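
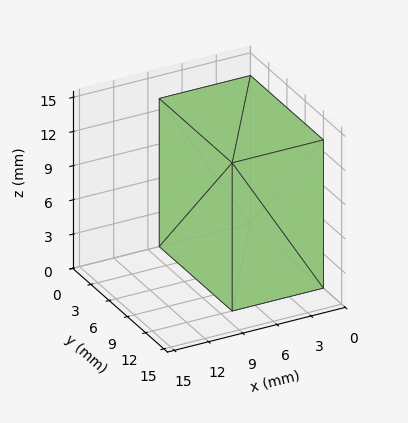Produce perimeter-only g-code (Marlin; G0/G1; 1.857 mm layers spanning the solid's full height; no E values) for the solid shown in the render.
Reading the render: the shape is a rectangular box, roughly 8 × 12 mm footprint and 13 mm tall (dimensions read to the nearest mm from the axis ticks). For the g-code, the solid's height is divided into equal slices at the stated Δz and each level perimeter traced with G1 moves after a G0 lift.

; perimeter-only toolpath
G21 ; units = mm
G90 ; absolute positioning
G28 ; home
; layer 1
G0 Z1.857
G0 X0.000 Y0.000
G1 X8.000 Y0.000
G1 X8.000 Y12.000
G1 X0.000 Y12.000
G1 X0.000 Y0.000
; layer 2
G0 Z3.714
G0 X0.000 Y0.000
G1 X8.000 Y0.000
G1 X8.000 Y12.000
G1 X0.000 Y12.000
G1 X0.000 Y0.000
; layer 3
G0 Z5.571
G0 X0.000 Y0.000
G1 X8.000 Y0.000
G1 X8.000 Y12.000
G1 X0.000 Y12.000
G1 X0.000 Y0.000
; layer 4
G0 Z7.429
G0 X0.000 Y0.000
G1 X8.000 Y0.000
G1 X8.000 Y12.000
G1 X0.000 Y12.000
G1 X0.000 Y0.000
; layer 5
G0 Z9.286
G0 X0.000 Y0.000
G1 X8.000 Y0.000
G1 X8.000 Y12.000
G1 X0.000 Y12.000
G1 X0.000 Y0.000
; layer 6
G0 Z11.143
G0 X0.000 Y0.000
G1 X8.000 Y0.000
G1 X8.000 Y12.000
G1 X0.000 Y12.000
G1 X0.000 Y0.000
; layer 7
G0 Z13.000
G0 X0.000 Y0.000
G1 X8.000 Y0.000
G1 X8.000 Y12.000
G1 X0.000 Y12.000
G1 X0.000 Y0.000
M2 ; end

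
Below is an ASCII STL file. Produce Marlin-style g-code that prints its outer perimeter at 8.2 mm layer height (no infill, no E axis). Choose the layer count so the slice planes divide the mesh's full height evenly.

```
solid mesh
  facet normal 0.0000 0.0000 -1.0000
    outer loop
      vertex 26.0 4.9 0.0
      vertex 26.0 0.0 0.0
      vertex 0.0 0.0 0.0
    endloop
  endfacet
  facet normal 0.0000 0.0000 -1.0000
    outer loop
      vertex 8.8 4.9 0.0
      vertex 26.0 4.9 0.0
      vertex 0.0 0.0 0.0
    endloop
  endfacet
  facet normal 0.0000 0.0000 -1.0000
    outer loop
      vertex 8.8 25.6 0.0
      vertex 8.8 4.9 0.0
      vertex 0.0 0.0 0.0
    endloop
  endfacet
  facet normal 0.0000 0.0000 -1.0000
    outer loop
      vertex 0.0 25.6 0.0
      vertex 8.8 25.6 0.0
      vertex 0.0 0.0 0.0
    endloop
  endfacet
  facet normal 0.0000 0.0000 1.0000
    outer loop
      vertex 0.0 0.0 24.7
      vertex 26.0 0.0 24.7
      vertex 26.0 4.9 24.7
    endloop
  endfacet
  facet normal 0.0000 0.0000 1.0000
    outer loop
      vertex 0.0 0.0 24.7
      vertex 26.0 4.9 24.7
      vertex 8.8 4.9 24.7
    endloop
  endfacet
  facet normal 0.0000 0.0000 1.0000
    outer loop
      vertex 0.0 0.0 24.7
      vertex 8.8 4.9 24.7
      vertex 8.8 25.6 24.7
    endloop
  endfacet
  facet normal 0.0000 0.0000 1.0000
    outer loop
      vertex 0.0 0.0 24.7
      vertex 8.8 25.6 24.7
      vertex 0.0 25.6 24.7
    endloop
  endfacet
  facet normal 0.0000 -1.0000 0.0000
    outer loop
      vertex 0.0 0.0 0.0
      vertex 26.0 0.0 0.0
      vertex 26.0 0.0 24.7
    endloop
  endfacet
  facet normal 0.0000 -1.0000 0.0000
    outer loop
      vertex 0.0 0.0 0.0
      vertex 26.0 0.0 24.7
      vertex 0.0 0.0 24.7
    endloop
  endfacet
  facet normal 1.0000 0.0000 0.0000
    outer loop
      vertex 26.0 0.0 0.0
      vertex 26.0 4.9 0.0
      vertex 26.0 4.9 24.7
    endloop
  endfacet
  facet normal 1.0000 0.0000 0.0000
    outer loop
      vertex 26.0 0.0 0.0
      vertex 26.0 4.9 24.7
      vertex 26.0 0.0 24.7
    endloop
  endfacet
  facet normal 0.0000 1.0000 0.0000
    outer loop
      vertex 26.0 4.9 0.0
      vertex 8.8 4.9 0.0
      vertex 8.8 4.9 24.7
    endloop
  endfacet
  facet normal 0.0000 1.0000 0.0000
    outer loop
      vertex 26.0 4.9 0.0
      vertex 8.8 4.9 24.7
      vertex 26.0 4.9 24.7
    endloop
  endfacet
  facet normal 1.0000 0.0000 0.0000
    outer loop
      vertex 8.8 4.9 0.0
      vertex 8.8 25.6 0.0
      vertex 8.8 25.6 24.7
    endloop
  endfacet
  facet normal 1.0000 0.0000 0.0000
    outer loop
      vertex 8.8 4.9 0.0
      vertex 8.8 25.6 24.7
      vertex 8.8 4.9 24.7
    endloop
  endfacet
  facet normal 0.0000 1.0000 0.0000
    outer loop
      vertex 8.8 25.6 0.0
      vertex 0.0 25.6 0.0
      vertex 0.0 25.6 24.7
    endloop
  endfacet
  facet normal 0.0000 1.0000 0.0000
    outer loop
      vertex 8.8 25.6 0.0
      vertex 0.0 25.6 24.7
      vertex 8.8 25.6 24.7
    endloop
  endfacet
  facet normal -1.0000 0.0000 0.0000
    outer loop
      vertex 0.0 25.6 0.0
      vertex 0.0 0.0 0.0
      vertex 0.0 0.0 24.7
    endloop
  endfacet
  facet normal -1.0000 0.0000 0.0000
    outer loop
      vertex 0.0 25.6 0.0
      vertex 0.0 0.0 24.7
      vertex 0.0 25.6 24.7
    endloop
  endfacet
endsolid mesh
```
; perimeter-only toolpath
G21 ; units = mm
G90 ; absolute positioning
G28 ; home
; layer 1
G0 Z8.2
G0 X0.0 Y0.0
G1 X26.0 Y0.0
G1 X26.0 Y4.9
G1 X8.8 Y4.9
G1 X8.8 Y25.6
G1 X0.0 Y25.6
G1 X0.0 Y0.0
; layer 2
G0 Z16.5
G0 X0.0 Y0.0
G1 X26.0 Y0.0
G1 X26.0 Y4.9
G1 X8.8 Y4.9
G1 X8.8 Y25.6
G1 X0.0 Y25.6
G1 X0.0 Y0.0
; layer 3
G0 Z24.7
G0 X0.0 Y0.0
G1 X26.0 Y0.0
G1 X26.0 Y4.9
G1 X8.8 Y4.9
G1 X8.8 Y25.6
G1 X0.0 Y25.6
G1 X0.0 Y0.0
M2 ; end

The solid is an L-shaped prism: outer 26 × 25.6 mm, arm thicknesses ≈ 4.9 mm (horizontal) and 8.8 mm (vertical), extruded 24.7 mm in z. Slicing at Δz = 8.2 mm — 3 equal slices spanning the solid's height, so layer i sits at z = i·h/3 — gives 3 non-empty perimeters. Each is a 6-segment closed polygon; G0 lifts to the layer z and rapids to the start vertex, then G1 traces the edges.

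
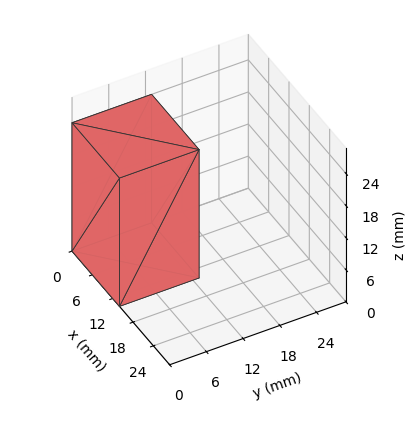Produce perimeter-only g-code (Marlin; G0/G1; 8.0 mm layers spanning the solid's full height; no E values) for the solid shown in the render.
Reading the render: the shape is a rectangular box, roughly 14 × 13 mm footprint and 24 mm tall (dimensions read to the nearest mm from the axis ticks). For the g-code, the solid's height is divided into equal slices at the stated Δz and each level perimeter traced with G1 moves after a G0 lift.

; perimeter-only toolpath
G21 ; units = mm
G90 ; absolute positioning
G28 ; home
; layer 1
G0 Z8.0
G0 X0.0 Y0.0
G1 X14.0 Y0.0
G1 X14.0 Y13.0
G1 X0.0 Y13.0
G1 X0.0 Y0.0
; layer 2
G0 Z16.0
G0 X0.0 Y0.0
G1 X14.0 Y0.0
G1 X14.0 Y13.0
G1 X0.0 Y13.0
G1 X0.0 Y0.0
; layer 3
G0 Z24.0
G0 X0.0 Y0.0
G1 X14.0 Y0.0
G1 X14.0 Y13.0
G1 X0.0 Y13.0
G1 X0.0 Y0.0
M2 ; end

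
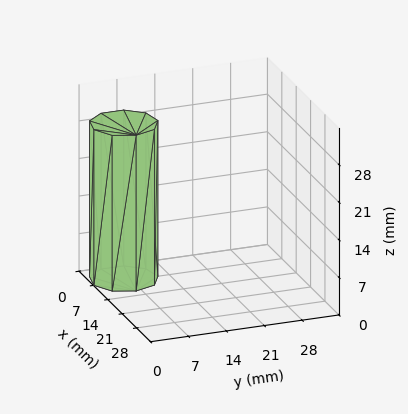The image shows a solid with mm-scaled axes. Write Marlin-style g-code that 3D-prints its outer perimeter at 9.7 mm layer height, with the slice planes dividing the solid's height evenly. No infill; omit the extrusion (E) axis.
Reading the render: the shape is a regular 9-sided prism (a cylinder approximated with 9 flat sides), circumscribed radius ≈ 6 mm, height ≈ 29 mm (dimensions read to the nearest mm from the axis ticks). For the g-code, the solid's height is divided into equal slices at the stated Δz and each level perimeter traced with G1 moves after a G0 lift.

; perimeter-only toolpath
G21 ; units = mm
G90 ; absolute positioning
G28 ; home
; layer 1
G0 Z9.7
G0 X12.0 Y6.0
G1 X10.6 Y9.9
G1 X7.0 Y11.9
G1 X3.0 Y11.2
G1 X0.4 Y8.1
G1 X0.4 Y3.9
G1 X3.0 Y0.8
G1 X7.0 Y0.1
G1 X10.6 Y2.1
G1 X12.0 Y6.0
; layer 2
G0 Z19.3
G0 X12.0 Y6.0
G1 X10.6 Y9.9
G1 X7.0 Y11.9
G1 X3.0 Y11.2
G1 X0.4 Y8.1
G1 X0.4 Y3.9
G1 X3.0 Y0.8
G1 X7.0 Y0.1
G1 X10.6 Y2.1
G1 X12.0 Y6.0
; layer 3
G0 Z29.0
G0 X12.0 Y6.0
G1 X10.6 Y9.9
G1 X7.0 Y11.9
G1 X3.0 Y11.2
G1 X0.4 Y8.1
G1 X0.4 Y3.9
G1 X3.0 Y0.8
G1 X7.0 Y0.1
G1 X10.6 Y2.1
G1 X12.0 Y6.0
M2 ; end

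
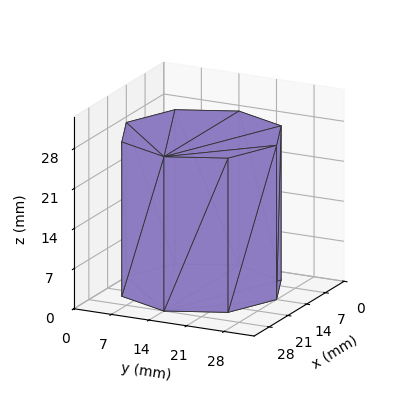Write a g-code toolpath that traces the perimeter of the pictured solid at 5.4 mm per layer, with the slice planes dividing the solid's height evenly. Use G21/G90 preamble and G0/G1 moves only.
Reading the render: the shape is a regular 8-sided prism (a cylinder approximated with 8 flat sides), circumscribed radius ≈ 14 mm, height ≈ 27 mm (dimensions read to the nearest mm from the axis ticks). For the g-code, the solid's height is divided into equal slices at the stated Δz and each level perimeter traced with G1 moves after a G0 lift.

; perimeter-only toolpath
G21 ; units = mm
G90 ; absolute positioning
G28 ; home
; layer 1
G0 Z5.4
G0 X28.0 Y14.0
G1 X23.9 Y23.9
G1 X14.0 Y28.0
G1 X4.1 Y23.9
G1 X0.0 Y14.0
G1 X4.1 Y4.1
G1 X14.0 Y0.0
G1 X23.9 Y4.1
G1 X28.0 Y14.0
; layer 2
G0 Z10.8
G0 X28.0 Y14.0
G1 X23.9 Y23.9
G1 X14.0 Y28.0
G1 X4.1 Y23.9
G1 X0.0 Y14.0
G1 X4.1 Y4.1
G1 X14.0 Y0.0
G1 X23.9 Y4.1
G1 X28.0 Y14.0
; layer 3
G0 Z16.2
G0 X28.0 Y14.0
G1 X23.9 Y23.9
G1 X14.0 Y28.0
G1 X4.1 Y23.9
G1 X0.0 Y14.0
G1 X4.1 Y4.1
G1 X14.0 Y0.0
G1 X23.9 Y4.1
G1 X28.0 Y14.0
; layer 4
G0 Z21.6
G0 X28.0 Y14.0
G1 X23.9 Y23.9
G1 X14.0 Y28.0
G1 X4.1 Y23.9
G1 X0.0 Y14.0
G1 X4.1 Y4.1
G1 X14.0 Y0.0
G1 X23.9 Y4.1
G1 X28.0 Y14.0
; layer 5
G0 Z27.0
G0 X28.0 Y14.0
G1 X23.9 Y23.9
G1 X14.0 Y28.0
G1 X4.1 Y23.9
G1 X0.0 Y14.0
G1 X4.1 Y4.1
G1 X14.0 Y0.0
G1 X23.9 Y4.1
G1 X28.0 Y14.0
M2 ; end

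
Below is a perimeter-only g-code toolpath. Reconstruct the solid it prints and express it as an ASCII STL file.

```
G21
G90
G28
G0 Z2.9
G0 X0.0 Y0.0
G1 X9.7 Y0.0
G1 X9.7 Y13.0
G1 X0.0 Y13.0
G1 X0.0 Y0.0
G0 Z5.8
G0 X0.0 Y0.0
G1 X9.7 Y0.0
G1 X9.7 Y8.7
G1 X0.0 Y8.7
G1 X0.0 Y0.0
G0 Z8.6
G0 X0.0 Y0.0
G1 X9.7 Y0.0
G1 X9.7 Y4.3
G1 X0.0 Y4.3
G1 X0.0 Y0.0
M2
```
solid part
  facet normal 0.0000 0.0000 -1.0000
    outer loop
      vertex 9.7 17.3 0.0
      vertex 9.7 0.0 0.0
      vertex 0.0 0.0 0.0
    endloop
  endfacet
  facet normal 0.0000 0.0000 -1.0000
    outer loop
      vertex 0.0 17.3 0.0
      vertex 9.7 17.3 0.0
      vertex 0.0 0.0 0.0
    endloop
  endfacet
  facet normal 0.0000 -1.0000 0.0000
    outer loop
      vertex 0.0 0.0 0.0
      vertex 9.7 0.0 0.0
      vertex 9.7 0.0 11.5
    endloop
  endfacet
  facet normal 0.0000 -1.0000 0.0000
    outer loop
      vertex 0.0 0.0 0.0
      vertex 9.7 0.0 11.5
      vertex 0.0 0.0 11.5
    endloop
  endfacet
  facet normal 0.0000 0.5536 0.8328
    outer loop
      vertex 0.0 0.0 11.5
      vertex 9.7 0.0 11.5
      vertex 9.7 17.3 0.0
    endloop
  endfacet
  facet normal 0.0000 0.5536 0.8328
    outer loop
      vertex 0.0 0.0 11.5
      vertex 9.7 17.3 0.0
      vertex 0.0 17.3 0.0
    endloop
  endfacet
  facet normal -1.0000 0.0000 0.0000
    outer loop
      vertex 0.0 0.0 11.5
      vertex 0.0 17.3 0.0
      vertex 0.0 0.0 0.0
    endloop
  endfacet
  facet normal 1.0000 0.0000 0.0000
    outer loop
      vertex 9.7 0.0 0.0
      vertex 9.7 17.3 0.0
      vertex 9.7 0.0 11.5
    endloop
  endfacet
endsolid part

The G0 Z moves step by Δz≈2.9 mm. The G1 loops shrink linearly with z, so the solid tapers from its base footprint up to z≈11.5. Closing with a flat bottom cap and the tapered top and triangulating gives 8 facets — a wedge (ramp): 9.7 × 17.3 mm base, rising to 11.5 mm along the y=0 edge and sloping linearly to z=0 at y=17.3.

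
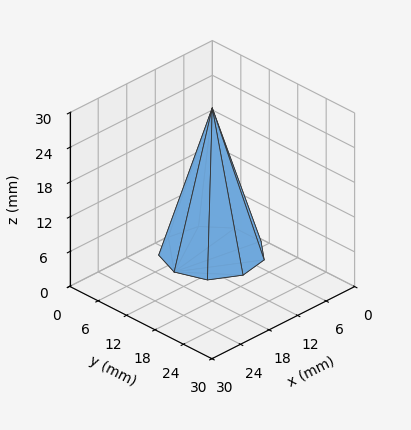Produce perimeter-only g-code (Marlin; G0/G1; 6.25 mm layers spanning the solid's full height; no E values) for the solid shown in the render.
Reading the render: the shape is a regular 9-sided pyramid, base circumscribed radius ≈ 8 mm, apex at z ≈ 25 mm (dimensions read to the nearest mm from the axis ticks). For the g-code, the solid's height is divided into equal slices at the stated Δz and each level perimeter traced with G1 moves after a G0 lift.

; perimeter-only toolpath
G21 ; units = mm
G90 ; absolute positioning
G28 ; home
; layer 1
G0 Z6.25
G0 X14.00 Y8.00
G1 X12.60 Y11.86
G1 X9.04 Y13.91
G1 X5.00 Y13.20
G1 X2.36 Y10.05
G1 X2.36 Y5.95
G1 X5.00 Y2.80
G1 X9.04 Y2.09
G1 X12.60 Y4.14
G1 X14.00 Y8.00
; layer 2
G0 Z12.50
G0 X12.00 Y8.00
G1 X11.07 Y10.57
G1 X8.70 Y11.94
G1 X6.00 Y11.46
G1 X4.24 Y9.37
G1 X4.24 Y6.63
G1 X6.00 Y4.54
G1 X8.70 Y4.06
G1 X11.07 Y5.43
G1 X12.00 Y8.00
; layer 3
G0 Z18.75
G0 X10.00 Y8.00
G1 X9.53 Y9.29
G1 X8.35 Y9.97
G1 X7.00 Y9.73
G1 X6.12 Y8.69
G1 X6.12 Y7.31
G1 X7.00 Y6.27
G1 X8.35 Y6.03
G1 X9.53 Y6.71
G1 X10.00 Y8.00
M2 ; end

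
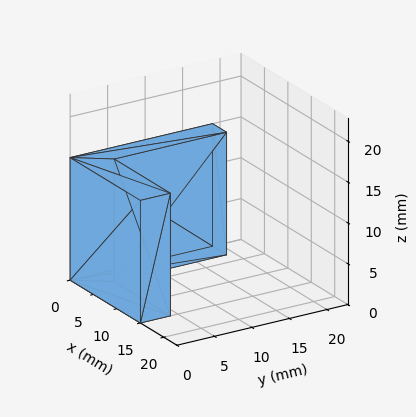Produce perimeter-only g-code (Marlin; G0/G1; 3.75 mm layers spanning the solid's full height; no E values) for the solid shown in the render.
Reading the render: the shape is an L-shaped prism: outer 15 × 19 mm, arm thicknesses ≈ 4 mm (horizontal) and 3 mm (vertical), extruded 15 mm in z (dimensions read to the nearest mm from the axis ticks). For the g-code, the solid's height is divided into equal slices at the stated Δz and each level perimeter traced with G1 moves after a G0 lift.

; perimeter-only toolpath
G21 ; units = mm
G90 ; absolute positioning
G28 ; home
; layer 1
G0 Z3.75
G0 X0.00 Y0.00
G1 X15.00 Y0.00
G1 X15.00 Y4.00
G1 X3.00 Y4.00
G1 X3.00 Y19.00
G1 X0.00 Y19.00
G1 X0.00 Y0.00
; layer 2
G0 Z7.50
G0 X0.00 Y0.00
G1 X15.00 Y0.00
G1 X15.00 Y4.00
G1 X3.00 Y4.00
G1 X3.00 Y19.00
G1 X0.00 Y19.00
G1 X0.00 Y0.00
; layer 3
G0 Z11.25
G0 X0.00 Y0.00
G1 X15.00 Y0.00
G1 X15.00 Y4.00
G1 X3.00 Y4.00
G1 X3.00 Y19.00
G1 X0.00 Y19.00
G1 X0.00 Y0.00
; layer 4
G0 Z15.00
G0 X0.00 Y0.00
G1 X15.00 Y0.00
G1 X15.00 Y4.00
G1 X3.00 Y4.00
G1 X3.00 Y19.00
G1 X0.00 Y19.00
G1 X0.00 Y0.00
M2 ; end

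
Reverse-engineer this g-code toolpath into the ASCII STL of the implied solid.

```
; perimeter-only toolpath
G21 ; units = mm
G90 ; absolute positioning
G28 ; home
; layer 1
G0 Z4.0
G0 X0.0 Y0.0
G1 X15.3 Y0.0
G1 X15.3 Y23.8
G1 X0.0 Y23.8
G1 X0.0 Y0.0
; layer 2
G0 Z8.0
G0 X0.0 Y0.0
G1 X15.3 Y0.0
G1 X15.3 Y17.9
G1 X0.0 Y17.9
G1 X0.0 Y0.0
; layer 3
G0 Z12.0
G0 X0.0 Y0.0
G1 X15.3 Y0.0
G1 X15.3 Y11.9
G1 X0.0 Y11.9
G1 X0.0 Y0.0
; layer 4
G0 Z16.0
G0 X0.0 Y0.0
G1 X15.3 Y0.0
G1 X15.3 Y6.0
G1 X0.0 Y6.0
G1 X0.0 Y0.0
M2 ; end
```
solid part
  facet normal 0.0000 0.0000 -1.0000
    outer loop
      vertex 15.3 29.8 0.0
      vertex 15.3 0.0 0.0
      vertex 0.0 0.0 0.0
    endloop
  endfacet
  facet normal 0.0000 0.0000 -1.0000
    outer loop
      vertex 0.0 29.8 0.0
      vertex 15.3 29.8 0.0
      vertex 0.0 0.0 0.0
    endloop
  endfacet
  facet normal 0.0000 -1.0000 0.0000
    outer loop
      vertex 0.0 0.0 0.0
      vertex 15.3 0.0 0.0
      vertex 15.3 0.0 20.0
    endloop
  endfacet
  facet normal 0.0000 -1.0000 0.0000
    outer loop
      vertex 0.0 0.0 0.0
      vertex 15.3 0.0 20.0
      vertex 0.0 0.0 20.0
    endloop
  endfacet
  facet normal 0.0000 0.5573 0.8303
    outer loop
      vertex 0.0 0.0 20.0
      vertex 15.3 0.0 20.0
      vertex 15.3 29.8 0.0
    endloop
  endfacet
  facet normal 0.0000 0.5573 0.8303
    outer loop
      vertex 0.0 0.0 20.0
      vertex 15.3 29.8 0.0
      vertex 0.0 29.8 0.0
    endloop
  endfacet
  facet normal -1.0000 0.0000 0.0000
    outer loop
      vertex 0.0 0.0 20.0
      vertex 0.0 29.8 0.0
      vertex 0.0 0.0 0.0
    endloop
  endfacet
  facet normal 1.0000 0.0000 0.0000
    outer loop
      vertex 15.3 0.0 0.0
      vertex 15.3 29.8 0.0
      vertex 15.3 0.0 20.0
    endloop
  endfacet
endsolid part

The G0 Z moves step by Δz≈4.0 mm. The G1 loops shrink linearly with z, so the solid tapers from its base footprint up to z≈20. Closing with a flat bottom cap and the tapered top and triangulating gives 8 facets — a wedge (ramp): 15.3 × 29.8 mm base, rising to 20 mm along the y=0 edge and sloping linearly to z=0 at y=29.8.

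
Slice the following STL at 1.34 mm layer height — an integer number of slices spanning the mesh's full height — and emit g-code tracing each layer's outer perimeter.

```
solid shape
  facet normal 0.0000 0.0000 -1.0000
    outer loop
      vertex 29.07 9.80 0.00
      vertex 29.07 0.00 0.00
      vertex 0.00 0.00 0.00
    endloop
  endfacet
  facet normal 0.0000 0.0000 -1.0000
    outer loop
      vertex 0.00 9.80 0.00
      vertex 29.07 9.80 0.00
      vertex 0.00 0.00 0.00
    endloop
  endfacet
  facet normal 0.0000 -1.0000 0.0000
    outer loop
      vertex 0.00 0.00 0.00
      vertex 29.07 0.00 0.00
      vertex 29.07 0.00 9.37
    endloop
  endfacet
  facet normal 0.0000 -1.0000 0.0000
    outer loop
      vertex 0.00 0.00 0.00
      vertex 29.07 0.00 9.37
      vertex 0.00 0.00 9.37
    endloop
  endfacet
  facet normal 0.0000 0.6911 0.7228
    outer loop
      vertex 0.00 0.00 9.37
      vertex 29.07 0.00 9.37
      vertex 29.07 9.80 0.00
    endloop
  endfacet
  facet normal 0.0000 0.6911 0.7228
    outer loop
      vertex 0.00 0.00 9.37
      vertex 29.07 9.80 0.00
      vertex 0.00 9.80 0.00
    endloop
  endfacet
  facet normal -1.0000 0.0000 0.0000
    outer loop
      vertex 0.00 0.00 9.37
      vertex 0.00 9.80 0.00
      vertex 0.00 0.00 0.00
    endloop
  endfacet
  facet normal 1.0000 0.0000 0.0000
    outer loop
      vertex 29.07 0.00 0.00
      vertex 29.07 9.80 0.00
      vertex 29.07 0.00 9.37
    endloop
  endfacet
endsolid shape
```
; perimeter-only toolpath
G21 ; units = mm
G90 ; absolute positioning
G28 ; home
; layer 1
G0 Z1.34
G0 X0.00 Y0.00
G1 X29.07 Y0.00
G1 X29.07 Y8.40
G1 X0.00 Y8.40
G1 X0.00 Y0.00
; layer 2
G0 Z2.68
G0 X0.00 Y0.00
G1 X29.07 Y0.00
G1 X29.07 Y7.00
G1 X0.00 Y7.00
G1 X0.00 Y0.00
; layer 3
G0 Z4.02
G0 X0.00 Y0.00
G1 X29.07 Y0.00
G1 X29.07 Y5.60
G1 X0.00 Y5.60
G1 X0.00 Y0.00
; layer 4
G0 Z5.35
G0 X0.00 Y0.00
G1 X29.07 Y0.00
G1 X29.07 Y4.20
G1 X0.00 Y4.20
G1 X0.00 Y0.00
; layer 5
G0 Z6.69
G0 X0.00 Y0.00
G1 X29.07 Y0.00
G1 X29.07 Y2.80
G1 X0.00 Y2.80
G1 X0.00 Y0.00
; layer 6
G0 Z8.03
G0 X0.00 Y0.00
G1 X29.07 Y0.00
G1 X29.07 Y1.40
G1 X0.00 Y1.40
G1 X0.00 Y0.00
M2 ; end

The solid is a wedge (ramp): 29.1 × 9.8 mm base, rising to 9.37 mm along the y=0 edge and sloping linearly to z=0 at y=9.8. Slicing at Δz = 1.34 mm — 7 equal slices spanning the solid's height, so layer i sits at z = i·h/7 — gives 6 non-empty perimeters. Each is a 4-segment closed polygon; G0 lifts to the layer z and rapids to the start vertex, then G1 traces the edges. The cross-section shrinks linearly with z (the slice at the apex is degenerate and omitted).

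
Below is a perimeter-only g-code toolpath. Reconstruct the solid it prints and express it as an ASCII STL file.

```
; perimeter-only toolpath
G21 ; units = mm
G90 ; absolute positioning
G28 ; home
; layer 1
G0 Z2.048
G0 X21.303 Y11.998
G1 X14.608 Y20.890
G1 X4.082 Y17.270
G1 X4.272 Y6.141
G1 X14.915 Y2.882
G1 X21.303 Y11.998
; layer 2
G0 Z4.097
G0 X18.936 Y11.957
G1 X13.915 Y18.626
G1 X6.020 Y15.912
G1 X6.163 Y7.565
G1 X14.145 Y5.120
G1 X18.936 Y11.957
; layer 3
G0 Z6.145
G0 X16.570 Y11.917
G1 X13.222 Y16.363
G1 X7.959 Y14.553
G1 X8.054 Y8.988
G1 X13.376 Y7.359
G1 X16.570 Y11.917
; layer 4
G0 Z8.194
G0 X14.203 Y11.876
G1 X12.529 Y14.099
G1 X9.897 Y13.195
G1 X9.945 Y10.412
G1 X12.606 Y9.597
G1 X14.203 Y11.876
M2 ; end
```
solid part
  facet normal 0.0000 0.0000 -1.0000
    outer loop
      vertex 2.143 18.629 0.000
      vertex 15.301 23.153 0.000
      vertex 23.670 12.038 0.000
    endloop
  endfacet
  facet normal 0.0000 0.0000 -1.0000
    outer loop
      vertex 2.381 4.717 0.000
      vertex 2.143 18.629 0.000
      vertex 23.670 12.038 0.000
    endloop
  endfacet
  facet normal 0.0000 0.0000 -1.0000
    outer loop
      vertex 15.685 0.643 0.000
      vertex 2.381 4.717 0.000
      vertex 23.670 12.038 0.000
    endloop
  endfacet
  facet normal 0.5836 0.4394 0.6829
    outer loop
      vertex 23.670 12.038 0.000
      vertex 15.301 23.153 0.000
      vertex 11.836 11.836 10.242
    endloop
  endfacet
  facet normal -0.2375 0.6908 0.6829
    outer loop
      vertex 15.301 23.153 0.000
      vertex 2.143 18.629 0.000
      vertex 11.836 11.836 10.242
    endloop
  endfacet
  facet normal -0.7304 -0.0125 0.6829
    outer loop
      vertex 2.143 18.629 0.000
      vertex 2.381 4.717 0.000
      vertex 11.836 11.836 10.242
    endloop
  endfacet
  facet normal -0.2139 -0.6985 0.6829
    outer loop
      vertex 2.381 4.717 0.000
      vertex 15.685 0.643 0.000
      vertex 11.836 11.836 10.242
    endloop
  endfacet
  facet normal 0.5982 -0.4192 0.6829
    outer loop
      vertex 15.685 0.643 0.000
      vertex 23.670 12.038 0.000
      vertex 11.836 11.836 10.242
    endloop
  endfacet
endsolid part

The G0 Z moves step by Δz≈2.048 mm. The G1 loops shrink linearly with z, so the solid tapers from its base footprint up to z≈10.2. Closing with a flat bottom cap and the tapered top and triangulating gives 8 facets — a regular 5-sided pyramid, base circumscribed radius ≈ 11.8 mm, apex at z ≈ 10.2 mm.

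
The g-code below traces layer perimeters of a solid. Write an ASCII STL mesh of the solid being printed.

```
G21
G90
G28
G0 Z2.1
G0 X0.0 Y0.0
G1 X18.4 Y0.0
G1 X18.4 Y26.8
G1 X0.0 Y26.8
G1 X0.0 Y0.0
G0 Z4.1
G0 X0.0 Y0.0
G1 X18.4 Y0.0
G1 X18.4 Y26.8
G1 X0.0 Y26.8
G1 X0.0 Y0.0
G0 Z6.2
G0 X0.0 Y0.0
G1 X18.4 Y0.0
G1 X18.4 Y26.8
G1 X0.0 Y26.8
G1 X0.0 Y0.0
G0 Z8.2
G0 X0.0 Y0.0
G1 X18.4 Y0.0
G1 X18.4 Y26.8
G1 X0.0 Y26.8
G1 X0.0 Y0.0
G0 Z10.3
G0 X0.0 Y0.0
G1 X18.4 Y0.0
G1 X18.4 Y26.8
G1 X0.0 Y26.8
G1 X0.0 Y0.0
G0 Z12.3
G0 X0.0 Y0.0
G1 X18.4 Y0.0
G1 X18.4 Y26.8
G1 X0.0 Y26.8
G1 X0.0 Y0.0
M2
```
solid part
  facet normal 0.0000 0.0000 -1.0000
    outer loop
      vertex 18.4 26.8 0.0
      vertex 18.4 0.0 0.0
      vertex 0.0 0.0 0.0
    endloop
  endfacet
  facet normal 0.0000 0.0000 -1.0000
    outer loop
      vertex 0.0 26.8 0.0
      vertex 18.4 26.8 0.0
      vertex 0.0 0.0 0.0
    endloop
  endfacet
  facet normal 0.0000 0.0000 1.0000
    outer loop
      vertex 0.0 0.0 12.3
      vertex 18.4 0.0 12.3
      vertex 18.4 26.8 12.3
    endloop
  endfacet
  facet normal 0.0000 0.0000 1.0000
    outer loop
      vertex 0.0 0.0 12.3
      vertex 18.4 26.8 12.3
      vertex 0.0 26.8 12.3
    endloop
  endfacet
  facet normal 0.0000 -1.0000 0.0000
    outer loop
      vertex 0.0 0.0 0.0
      vertex 18.4 0.0 0.0
      vertex 18.4 0.0 12.3
    endloop
  endfacet
  facet normal 0.0000 -1.0000 0.0000
    outer loop
      vertex 0.0 0.0 0.0
      vertex 18.4 0.0 12.3
      vertex 0.0 0.0 12.3
    endloop
  endfacet
  facet normal 0.0000 1.0000 0.0000
    outer loop
      vertex 18.4 26.8 12.3
      vertex 18.4 26.8 0.0
      vertex 0.0 26.8 0.0
    endloop
  endfacet
  facet normal 0.0000 1.0000 0.0000
    outer loop
      vertex 0.0 26.8 12.3
      vertex 18.4 26.8 12.3
      vertex 0.0 26.8 0.0
    endloop
  endfacet
  facet normal -1.0000 0.0000 0.0000
    outer loop
      vertex 0.0 26.8 12.3
      vertex 0.0 26.8 0.0
      vertex 0.0 0.0 0.0
    endloop
  endfacet
  facet normal -1.0000 0.0000 0.0000
    outer loop
      vertex 0.0 0.0 12.3
      vertex 0.0 26.8 12.3
      vertex 0.0 0.0 0.0
    endloop
  endfacet
  facet normal 1.0000 0.0000 0.0000
    outer loop
      vertex 18.4 0.0 0.0
      vertex 18.4 26.8 0.0
      vertex 18.4 26.8 12.3
    endloop
  endfacet
  facet normal 1.0000 0.0000 0.0000
    outer loop
      vertex 18.4 0.0 0.0
      vertex 18.4 26.8 12.3
      vertex 18.4 0.0 12.3
    endloop
  endfacet
endsolid part

The G0 Z moves step by Δz≈2.1 mm. Every layer's G1 loop is the same polygon, so the solid is a straight extrusion of it from z=0 to z≈12.3. Closing with flat bottom and top caps and triangulating gives 12 facets — a rectangular box, roughly 18.4 × 26.8 mm footprint and 12.3 mm tall.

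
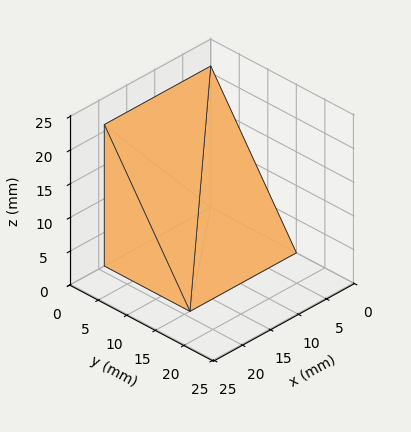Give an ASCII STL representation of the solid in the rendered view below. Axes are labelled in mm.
Reading the render: the shape is a wedge (ramp): 19 × 15 mm base, rising to 21 mm along the y=0 edge and sloping linearly to z=0 at y=15 (dimensions read to the nearest mm from the axis ticks). For the STL, each face is triangulated and given an outward normal.

solid part
  facet normal 0.0000 0.0000 -1.0000
    outer loop
      vertex 19.0 15.0 0.0
      vertex 19.0 0.0 0.0
      vertex 0.0 0.0 0.0
    endloop
  endfacet
  facet normal 0.0000 0.0000 -1.0000
    outer loop
      vertex 0.0 15.0 0.0
      vertex 19.0 15.0 0.0
      vertex 0.0 0.0 0.0
    endloop
  endfacet
  facet normal 0.0000 -1.0000 0.0000
    outer loop
      vertex 0.0 0.0 0.0
      vertex 19.0 0.0 0.0
      vertex 19.0 0.0 21.0
    endloop
  endfacet
  facet normal 0.0000 -1.0000 0.0000
    outer loop
      vertex 0.0 0.0 0.0
      vertex 19.0 0.0 21.0
      vertex 0.0 0.0 21.0
    endloop
  endfacet
  facet normal 0.0000 0.8137 0.5812
    outer loop
      vertex 0.0 0.0 21.0
      vertex 19.0 0.0 21.0
      vertex 19.0 15.0 0.0
    endloop
  endfacet
  facet normal 0.0000 0.8137 0.5812
    outer loop
      vertex 0.0 0.0 21.0
      vertex 19.0 15.0 0.0
      vertex 0.0 15.0 0.0
    endloop
  endfacet
  facet normal -1.0000 0.0000 0.0000
    outer loop
      vertex 0.0 0.0 21.0
      vertex 0.0 15.0 0.0
      vertex 0.0 0.0 0.0
    endloop
  endfacet
  facet normal 1.0000 0.0000 0.0000
    outer loop
      vertex 19.0 0.0 0.0
      vertex 19.0 15.0 0.0
      vertex 19.0 0.0 21.0
    endloop
  endfacet
endsolid part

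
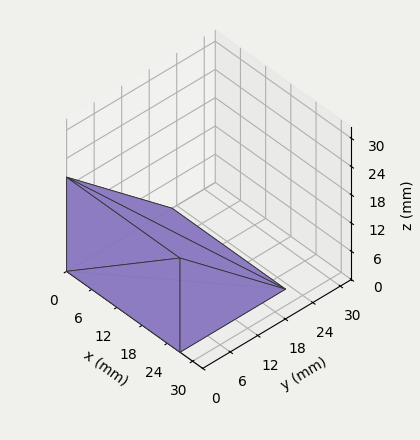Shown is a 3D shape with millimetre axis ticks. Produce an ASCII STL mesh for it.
Reading the render: the shape is a wedge (ramp): 27 × 23 mm base, rising to 20 mm along the y=0 edge and sloping linearly to z=0 at y=23 (dimensions read to the nearest mm from the axis ticks). For the STL, each face is triangulated and given an outward normal.

solid part
  facet normal 0.0000 0.0000 -1.0000
    outer loop
      vertex 27.0 23.0 0.0
      vertex 27.0 0.0 0.0
      vertex 0.0 0.0 0.0
    endloop
  endfacet
  facet normal 0.0000 0.0000 -1.0000
    outer loop
      vertex 0.0 23.0 0.0
      vertex 27.0 23.0 0.0
      vertex 0.0 0.0 0.0
    endloop
  endfacet
  facet normal 0.0000 -1.0000 0.0000
    outer loop
      vertex 0.0 0.0 0.0
      vertex 27.0 0.0 0.0
      vertex 27.0 0.0 20.0
    endloop
  endfacet
  facet normal 0.0000 -1.0000 0.0000
    outer loop
      vertex 0.0 0.0 0.0
      vertex 27.0 0.0 20.0
      vertex 0.0 0.0 20.0
    endloop
  endfacet
  facet normal 0.0000 0.6562 0.7546
    outer loop
      vertex 0.0 0.0 20.0
      vertex 27.0 0.0 20.0
      vertex 27.0 23.0 0.0
    endloop
  endfacet
  facet normal 0.0000 0.6562 0.7546
    outer loop
      vertex 0.0 0.0 20.0
      vertex 27.0 23.0 0.0
      vertex 0.0 23.0 0.0
    endloop
  endfacet
  facet normal -1.0000 0.0000 0.0000
    outer loop
      vertex 0.0 0.0 20.0
      vertex 0.0 23.0 0.0
      vertex 0.0 0.0 0.0
    endloop
  endfacet
  facet normal 1.0000 0.0000 0.0000
    outer loop
      vertex 27.0 0.0 0.0
      vertex 27.0 23.0 0.0
      vertex 27.0 0.0 20.0
    endloop
  endfacet
endsolid part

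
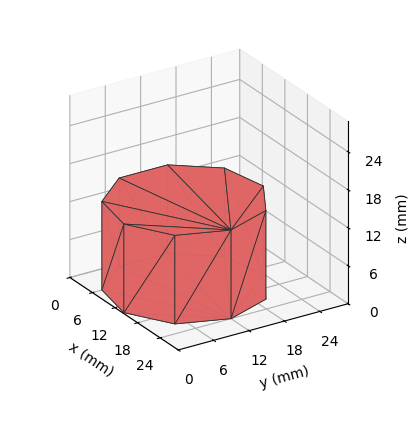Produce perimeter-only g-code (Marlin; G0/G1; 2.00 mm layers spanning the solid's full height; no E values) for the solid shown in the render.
Reading the render: the shape is a regular 9-sided prism (a cylinder approximated with 9 flat sides), circumscribed radius ≈ 12 mm, height ≈ 14 mm (dimensions read to the nearest mm from the axis ticks). For the g-code, the solid's height is divided into equal slices at the stated Δz and each level perimeter traced with G1 moves after a G0 lift.

; perimeter-only toolpath
G21 ; units = mm
G90 ; absolute positioning
G28 ; home
; layer 1
G0 Z2.00
G0 X24.00 Y12.00
G1 X21.19 Y19.71
G1 X14.08 Y23.82
G1 X6.00 Y22.39
G1 X0.72 Y16.10
G1 X0.72 Y7.90
G1 X6.00 Y1.61
G1 X14.08 Y0.18
G1 X21.19 Y4.29
G1 X24.00 Y12.00
; layer 2
G0 Z4.00
G0 X24.00 Y12.00
G1 X21.19 Y19.71
G1 X14.08 Y23.82
G1 X6.00 Y22.39
G1 X0.72 Y16.10
G1 X0.72 Y7.90
G1 X6.00 Y1.61
G1 X14.08 Y0.18
G1 X21.19 Y4.29
G1 X24.00 Y12.00
; layer 3
G0 Z6.00
G0 X24.00 Y12.00
G1 X21.19 Y19.71
G1 X14.08 Y23.82
G1 X6.00 Y22.39
G1 X0.72 Y16.10
G1 X0.72 Y7.90
G1 X6.00 Y1.61
G1 X14.08 Y0.18
G1 X21.19 Y4.29
G1 X24.00 Y12.00
; layer 4
G0 Z8.00
G0 X24.00 Y12.00
G1 X21.19 Y19.71
G1 X14.08 Y23.82
G1 X6.00 Y22.39
G1 X0.72 Y16.10
G1 X0.72 Y7.90
G1 X6.00 Y1.61
G1 X14.08 Y0.18
G1 X21.19 Y4.29
G1 X24.00 Y12.00
; layer 5
G0 Z10.00
G0 X24.00 Y12.00
G1 X21.19 Y19.71
G1 X14.08 Y23.82
G1 X6.00 Y22.39
G1 X0.72 Y16.10
G1 X0.72 Y7.90
G1 X6.00 Y1.61
G1 X14.08 Y0.18
G1 X21.19 Y4.29
G1 X24.00 Y12.00
; layer 6
G0 Z12.00
G0 X24.00 Y12.00
G1 X21.19 Y19.71
G1 X14.08 Y23.82
G1 X6.00 Y22.39
G1 X0.72 Y16.10
G1 X0.72 Y7.90
G1 X6.00 Y1.61
G1 X14.08 Y0.18
G1 X21.19 Y4.29
G1 X24.00 Y12.00
; layer 7
G0 Z14.00
G0 X24.00 Y12.00
G1 X21.19 Y19.71
G1 X14.08 Y23.82
G1 X6.00 Y22.39
G1 X0.72 Y16.10
G1 X0.72 Y7.90
G1 X6.00 Y1.61
G1 X14.08 Y0.18
G1 X21.19 Y4.29
G1 X24.00 Y12.00
M2 ; end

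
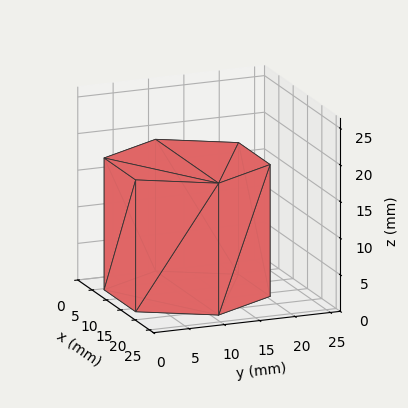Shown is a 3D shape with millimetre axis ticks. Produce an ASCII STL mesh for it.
Reading the render: the shape is a regular 6-sided prism (a cylinder approximated with 6 flat sides), circumscribed radius ≈ 11 mm, height ≈ 18 mm (dimensions read to the nearest mm from the axis ticks). For the STL, each face is triangulated and given an outward normal.

solid part
  facet normal 0.0000 0.0000 -1.0000
    outer loop
      vertex 5.5 20.5 0.0
      vertex 16.5 20.5 0.0
      vertex 22.0 11.0 0.0
    endloop
  endfacet
  facet normal 0.0000 0.0000 -1.0000
    outer loop
      vertex 0.0 11.0 0.0
      vertex 5.5 20.5 0.0
      vertex 22.0 11.0 0.0
    endloop
  endfacet
  facet normal 0.0000 0.0000 -1.0000
    outer loop
      vertex 5.5 1.5 0.0
      vertex 0.0 11.0 0.0
      vertex 22.0 11.0 0.0
    endloop
  endfacet
  facet normal 0.0000 0.0000 -1.0000
    outer loop
      vertex 16.5 1.5 0.0
      vertex 5.5 1.5 0.0
      vertex 22.0 11.0 0.0
    endloop
  endfacet
  facet normal 0.0000 0.0000 1.0000
    outer loop
      vertex 22.0 11.0 18.0
      vertex 16.5 20.5 18.0
      vertex 5.5 20.5 18.0
    endloop
  endfacet
  facet normal 0.0000 0.0000 1.0000
    outer loop
      vertex 22.0 11.0 18.0
      vertex 5.5 20.5 18.0
      vertex 0.0 11.0 18.0
    endloop
  endfacet
  facet normal 0.0000 0.0000 1.0000
    outer loop
      vertex 22.0 11.0 18.0
      vertex 0.0 11.0 18.0
      vertex 5.5 1.5 18.0
    endloop
  endfacet
  facet normal 0.0000 0.0000 1.0000
    outer loop
      vertex 22.0 11.0 18.0
      vertex 5.5 1.5 18.0
      vertex 16.5 1.5 18.0
    endloop
  endfacet
  facet normal 0.8654 0.5010 0.0000
    outer loop
      vertex 22.0 11.0 0.0
      vertex 16.5 20.5 0.0
      vertex 16.5 20.5 18.0
    endloop
  endfacet
  facet normal 0.8654 0.5010 0.0000
    outer loop
      vertex 22.0 11.0 0.0
      vertex 16.5 20.5 18.0
      vertex 22.0 11.0 18.0
    endloop
  endfacet
  facet normal 0.0000 1.0000 0.0000
    outer loop
      vertex 16.5 20.5 0.0
      vertex 5.5 20.5 0.0
      vertex 5.5 20.5 18.0
    endloop
  endfacet
  facet normal 0.0000 1.0000 0.0000
    outer loop
      vertex 16.5 20.5 0.0
      vertex 5.5 20.5 18.0
      vertex 16.5 20.5 18.0
    endloop
  endfacet
  facet normal -0.8654 0.5010 0.0000
    outer loop
      vertex 5.5 20.5 0.0
      vertex 0.0 11.0 0.0
      vertex 0.0 11.0 18.0
    endloop
  endfacet
  facet normal -0.8654 0.5010 0.0000
    outer loop
      vertex 5.5 20.5 0.0
      vertex 0.0 11.0 18.0
      vertex 5.5 20.5 18.0
    endloop
  endfacet
  facet normal -0.8654 -0.5010 0.0000
    outer loop
      vertex 0.0 11.0 0.0
      vertex 5.5 1.5 0.0
      vertex 5.5 1.5 18.0
    endloop
  endfacet
  facet normal -0.8654 -0.5010 0.0000
    outer loop
      vertex 0.0 11.0 0.0
      vertex 5.5 1.5 18.0
      vertex 0.0 11.0 18.0
    endloop
  endfacet
  facet normal 0.0000 -1.0000 0.0000
    outer loop
      vertex 5.5 1.5 0.0
      vertex 16.5 1.5 0.0
      vertex 16.5 1.5 18.0
    endloop
  endfacet
  facet normal 0.0000 -1.0000 0.0000
    outer loop
      vertex 5.5 1.5 0.0
      vertex 16.5 1.5 18.0
      vertex 5.5 1.5 18.0
    endloop
  endfacet
  facet normal 0.8654 -0.5010 0.0000
    outer loop
      vertex 16.5 1.5 0.0
      vertex 22.0 11.0 0.0
      vertex 22.0 11.0 18.0
    endloop
  endfacet
  facet normal 0.8654 -0.5010 0.0000
    outer loop
      vertex 16.5 1.5 0.0
      vertex 22.0 11.0 18.0
      vertex 16.5 1.5 18.0
    endloop
  endfacet
endsolid part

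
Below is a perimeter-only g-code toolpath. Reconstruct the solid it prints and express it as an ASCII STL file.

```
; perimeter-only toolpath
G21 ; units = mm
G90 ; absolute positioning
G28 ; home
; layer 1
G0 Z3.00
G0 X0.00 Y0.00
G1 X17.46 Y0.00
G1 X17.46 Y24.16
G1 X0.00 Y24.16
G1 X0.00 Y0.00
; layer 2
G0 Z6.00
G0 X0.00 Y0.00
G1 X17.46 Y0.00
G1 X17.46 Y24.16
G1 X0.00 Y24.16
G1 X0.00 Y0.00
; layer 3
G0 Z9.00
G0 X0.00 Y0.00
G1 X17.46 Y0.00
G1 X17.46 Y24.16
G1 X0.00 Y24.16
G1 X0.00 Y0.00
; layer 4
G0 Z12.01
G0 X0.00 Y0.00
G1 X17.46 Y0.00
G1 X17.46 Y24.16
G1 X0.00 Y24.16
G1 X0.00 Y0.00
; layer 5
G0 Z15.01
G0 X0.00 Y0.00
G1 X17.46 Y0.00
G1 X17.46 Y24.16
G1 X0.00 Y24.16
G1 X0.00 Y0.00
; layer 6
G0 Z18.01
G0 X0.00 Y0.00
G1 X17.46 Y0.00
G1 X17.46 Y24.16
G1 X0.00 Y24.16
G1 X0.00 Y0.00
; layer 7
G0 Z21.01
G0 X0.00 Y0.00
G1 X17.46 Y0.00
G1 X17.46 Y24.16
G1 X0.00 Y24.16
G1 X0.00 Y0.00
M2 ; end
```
solid part
  facet normal 0.0000 0.0000 -1.0000
    outer loop
      vertex 17.46 24.16 0.00
      vertex 17.46 0.00 0.00
      vertex 0.00 0.00 0.00
    endloop
  endfacet
  facet normal 0.0000 0.0000 -1.0000
    outer loop
      vertex 0.00 24.16 0.00
      vertex 17.46 24.16 0.00
      vertex 0.00 0.00 0.00
    endloop
  endfacet
  facet normal 0.0000 0.0000 1.0000
    outer loop
      vertex 0.00 0.00 21.01
      vertex 17.46 0.00 21.01
      vertex 17.46 24.16 21.01
    endloop
  endfacet
  facet normal 0.0000 0.0000 1.0000
    outer loop
      vertex 0.00 0.00 21.01
      vertex 17.46 24.16 21.01
      vertex 0.00 24.16 21.01
    endloop
  endfacet
  facet normal 0.0000 -1.0000 0.0000
    outer loop
      vertex 0.00 0.00 0.00
      vertex 17.46 0.00 0.00
      vertex 17.46 0.00 21.01
    endloop
  endfacet
  facet normal 0.0000 -1.0000 0.0000
    outer loop
      vertex 0.00 0.00 0.00
      vertex 17.46 0.00 21.01
      vertex 0.00 0.00 21.01
    endloop
  endfacet
  facet normal 0.0000 1.0000 0.0000
    outer loop
      vertex 17.46 24.16 21.01
      vertex 17.46 24.16 0.00
      vertex 0.00 24.16 0.00
    endloop
  endfacet
  facet normal 0.0000 1.0000 0.0000
    outer loop
      vertex 0.00 24.16 21.01
      vertex 17.46 24.16 21.01
      vertex 0.00 24.16 0.00
    endloop
  endfacet
  facet normal -1.0000 0.0000 0.0000
    outer loop
      vertex 0.00 24.16 21.01
      vertex 0.00 24.16 0.00
      vertex 0.00 0.00 0.00
    endloop
  endfacet
  facet normal -1.0000 0.0000 0.0000
    outer loop
      vertex 0.00 0.00 21.01
      vertex 0.00 24.16 21.01
      vertex 0.00 0.00 0.00
    endloop
  endfacet
  facet normal 1.0000 0.0000 0.0000
    outer loop
      vertex 17.46 0.00 0.00
      vertex 17.46 24.16 0.00
      vertex 17.46 24.16 21.01
    endloop
  endfacet
  facet normal 1.0000 0.0000 0.0000
    outer loop
      vertex 17.46 0.00 0.00
      vertex 17.46 24.16 21.01
      vertex 17.46 0.00 21.01
    endloop
  endfacet
endsolid part

The G0 Z moves step by Δz≈3.00 mm. Every layer's G1 loop is the same polygon, so the solid is a straight extrusion of it from z=0 to z≈21. Closing with flat bottom and top caps and triangulating gives 12 facets — a rectangular box, roughly 17.5 × 24.2 mm footprint and 21 mm tall.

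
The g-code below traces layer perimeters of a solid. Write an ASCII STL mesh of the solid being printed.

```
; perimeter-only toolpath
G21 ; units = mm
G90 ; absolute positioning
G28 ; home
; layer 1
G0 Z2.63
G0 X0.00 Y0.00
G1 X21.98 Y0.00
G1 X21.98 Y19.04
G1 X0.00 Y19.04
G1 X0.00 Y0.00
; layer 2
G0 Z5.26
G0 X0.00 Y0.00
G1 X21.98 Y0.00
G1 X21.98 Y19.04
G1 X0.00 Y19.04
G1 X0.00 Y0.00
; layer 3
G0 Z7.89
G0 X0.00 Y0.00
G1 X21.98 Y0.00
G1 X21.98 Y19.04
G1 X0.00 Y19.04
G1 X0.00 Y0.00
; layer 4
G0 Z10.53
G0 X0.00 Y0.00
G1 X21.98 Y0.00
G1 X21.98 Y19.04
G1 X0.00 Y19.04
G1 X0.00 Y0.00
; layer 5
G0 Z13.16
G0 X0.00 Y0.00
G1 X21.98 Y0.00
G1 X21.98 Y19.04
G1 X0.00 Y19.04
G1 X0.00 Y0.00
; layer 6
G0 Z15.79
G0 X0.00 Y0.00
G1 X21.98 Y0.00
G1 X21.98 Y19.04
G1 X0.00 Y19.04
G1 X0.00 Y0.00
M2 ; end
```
solid part
  facet normal 0.0000 0.0000 -1.0000
    outer loop
      vertex 21.98 19.04 0.00
      vertex 21.98 0.00 0.00
      vertex 0.00 0.00 0.00
    endloop
  endfacet
  facet normal 0.0000 0.0000 -1.0000
    outer loop
      vertex 0.00 19.04 0.00
      vertex 21.98 19.04 0.00
      vertex 0.00 0.00 0.00
    endloop
  endfacet
  facet normal 0.0000 0.0000 1.0000
    outer loop
      vertex 0.00 0.00 15.79
      vertex 21.98 0.00 15.79
      vertex 21.98 19.04 15.79
    endloop
  endfacet
  facet normal 0.0000 0.0000 1.0000
    outer loop
      vertex 0.00 0.00 15.79
      vertex 21.98 19.04 15.79
      vertex 0.00 19.04 15.79
    endloop
  endfacet
  facet normal 0.0000 -1.0000 0.0000
    outer loop
      vertex 0.00 0.00 0.00
      vertex 21.98 0.00 0.00
      vertex 21.98 0.00 15.79
    endloop
  endfacet
  facet normal 0.0000 -1.0000 0.0000
    outer loop
      vertex 0.00 0.00 0.00
      vertex 21.98 0.00 15.79
      vertex 0.00 0.00 15.79
    endloop
  endfacet
  facet normal 0.0000 1.0000 0.0000
    outer loop
      vertex 21.98 19.04 15.79
      vertex 21.98 19.04 0.00
      vertex 0.00 19.04 0.00
    endloop
  endfacet
  facet normal 0.0000 1.0000 0.0000
    outer loop
      vertex 0.00 19.04 15.79
      vertex 21.98 19.04 15.79
      vertex 0.00 19.04 0.00
    endloop
  endfacet
  facet normal -1.0000 0.0000 0.0000
    outer loop
      vertex 0.00 19.04 15.79
      vertex 0.00 19.04 0.00
      vertex 0.00 0.00 0.00
    endloop
  endfacet
  facet normal -1.0000 0.0000 0.0000
    outer loop
      vertex 0.00 0.00 15.79
      vertex 0.00 19.04 15.79
      vertex 0.00 0.00 0.00
    endloop
  endfacet
  facet normal 1.0000 0.0000 0.0000
    outer loop
      vertex 21.98 0.00 0.00
      vertex 21.98 19.04 0.00
      vertex 21.98 19.04 15.79
    endloop
  endfacet
  facet normal 1.0000 0.0000 0.0000
    outer loop
      vertex 21.98 0.00 0.00
      vertex 21.98 19.04 15.79
      vertex 21.98 0.00 15.79
    endloop
  endfacet
endsolid part

The G0 Z moves step by Δz≈2.63 mm. Every layer's G1 loop is the same polygon, so the solid is a straight extrusion of it from z=0 to z≈15.8. Closing with flat bottom and top caps and triangulating gives 12 facets — a rectangular box, roughly 22 × 19 mm footprint and 15.8 mm tall.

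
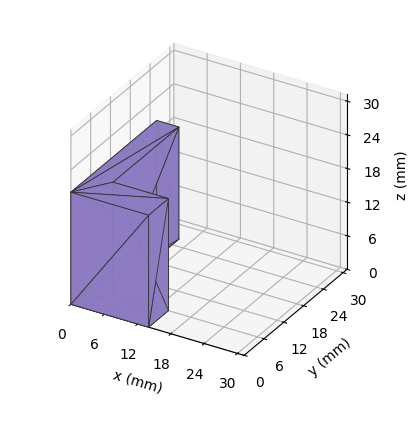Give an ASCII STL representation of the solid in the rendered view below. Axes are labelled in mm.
Reading the render: the shape is an L-shaped prism: outer 14 × 26 mm, arm thicknesses ≈ 6 mm (horizontal) and 4 mm (vertical), extruded 20 mm in z (dimensions read to the nearest mm from the axis ticks). For the STL, each face is triangulated and given an outward normal.

solid part
  facet normal 0.0000 0.0000 -1.0000
    outer loop
      vertex 14.00 6.00 0.00
      vertex 14.00 0.00 0.00
      vertex 0.00 0.00 0.00
    endloop
  endfacet
  facet normal 0.0000 0.0000 -1.0000
    outer loop
      vertex 4.00 6.00 0.00
      vertex 14.00 6.00 0.00
      vertex 0.00 0.00 0.00
    endloop
  endfacet
  facet normal 0.0000 0.0000 -1.0000
    outer loop
      vertex 4.00 26.00 0.00
      vertex 4.00 6.00 0.00
      vertex 0.00 0.00 0.00
    endloop
  endfacet
  facet normal 0.0000 0.0000 -1.0000
    outer loop
      vertex 0.00 26.00 0.00
      vertex 4.00 26.00 0.00
      vertex 0.00 0.00 0.00
    endloop
  endfacet
  facet normal 0.0000 0.0000 1.0000
    outer loop
      vertex 0.00 0.00 20.00
      vertex 14.00 0.00 20.00
      vertex 14.00 6.00 20.00
    endloop
  endfacet
  facet normal 0.0000 0.0000 1.0000
    outer loop
      vertex 0.00 0.00 20.00
      vertex 14.00 6.00 20.00
      vertex 4.00 6.00 20.00
    endloop
  endfacet
  facet normal 0.0000 0.0000 1.0000
    outer loop
      vertex 0.00 0.00 20.00
      vertex 4.00 6.00 20.00
      vertex 4.00 26.00 20.00
    endloop
  endfacet
  facet normal 0.0000 0.0000 1.0000
    outer loop
      vertex 0.00 0.00 20.00
      vertex 4.00 26.00 20.00
      vertex 0.00 26.00 20.00
    endloop
  endfacet
  facet normal 0.0000 -1.0000 0.0000
    outer loop
      vertex 0.00 0.00 0.00
      vertex 14.00 0.00 0.00
      vertex 14.00 0.00 20.00
    endloop
  endfacet
  facet normal 0.0000 -1.0000 0.0000
    outer loop
      vertex 0.00 0.00 0.00
      vertex 14.00 0.00 20.00
      vertex 0.00 0.00 20.00
    endloop
  endfacet
  facet normal 1.0000 0.0000 0.0000
    outer loop
      vertex 14.00 0.00 0.00
      vertex 14.00 6.00 0.00
      vertex 14.00 6.00 20.00
    endloop
  endfacet
  facet normal 1.0000 0.0000 0.0000
    outer loop
      vertex 14.00 0.00 0.00
      vertex 14.00 6.00 20.00
      vertex 14.00 0.00 20.00
    endloop
  endfacet
  facet normal 0.0000 1.0000 0.0000
    outer loop
      vertex 14.00 6.00 0.00
      vertex 4.00 6.00 0.00
      vertex 4.00 6.00 20.00
    endloop
  endfacet
  facet normal 0.0000 1.0000 0.0000
    outer loop
      vertex 14.00 6.00 0.00
      vertex 4.00 6.00 20.00
      vertex 14.00 6.00 20.00
    endloop
  endfacet
  facet normal 1.0000 0.0000 0.0000
    outer loop
      vertex 4.00 6.00 0.00
      vertex 4.00 26.00 0.00
      vertex 4.00 26.00 20.00
    endloop
  endfacet
  facet normal 1.0000 0.0000 0.0000
    outer loop
      vertex 4.00 6.00 0.00
      vertex 4.00 26.00 20.00
      vertex 4.00 6.00 20.00
    endloop
  endfacet
  facet normal 0.0000 1.0000 0.0000
    outer loop
      vertex 4.00 26.00 0.00
      vertex 0.00 26.00 0.00
      vertex 0.00 26.00 20.00
    endloop
  endfacet
  facet normal 0.0000 1.0000 0.0000
    outer loop
      vertex 4.00 26.00 0.00
      vertex 0.00 26.00 20.00
      vertex 4.00 26.00 20.00
    endloop
  endfacet
  facet normal -1.0000 0.0000 0.0000
    outer loop
      vertex 0.00 26.00 0.00
      vertex 0.00 0.00 0.00
      vertex 0.00 0.00 20.00
    endloop
  endfacet
  facet normal -1.0000 0.0000 0.0000
    outer loop
      vertex 0.00 26.00 0.00
      vertex 0.00 0.00 20.00
      vertex 0.00 26.00 20.00
    endloop
  endfacet
endsolid part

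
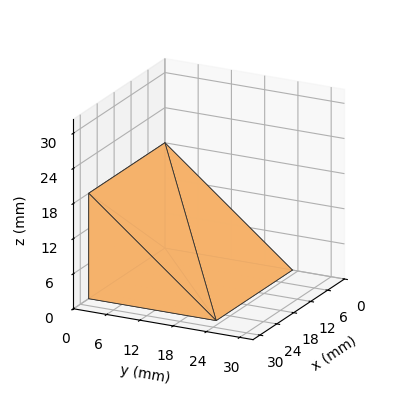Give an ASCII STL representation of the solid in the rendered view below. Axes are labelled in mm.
Reading the render: the shape is a wedge (ramp): 27 × 23 mm base, rising to 18 mm along the y=0 edge and sloping linearly to z=0 at y=23 (dimensions read to the nearest mm from the axis ticks). For the STL, each face is triangulated and given an outward normal.

solid part
  facet normal 0.0000 0.0000 -1.0000
    outer loop
      vertex 27.00 23.00 0.00
      vertex 27.00 0.00 0.00
      vertex 0.00 0.00 0.00
    endloop
  endfacet
  facet normal 0.0000 0.0000 -1.0000
    outer loop
      vertex 0.00 23.00 0.00
      vertex 27.00 23.00 0.00
      vertex 0.00 0.00 0.00
    endloop
  endfacet
  facet normal 0.0000 -1.0000 0.0000
    outer loop
      vertex 0.00 0.00 0.00
      vertex 27.00 0.00 0.00
      vertex 27.00 0.00 18.00
    endloop
  endfacet
  facet normal 0.0000 -1.0000 0.0000
    outer loop
      vertex 0.00 0.00 0.00
      vertex 27.00 0.00 18.00
      vertex 0.00 0.00 18.00
    endloop
  endfacet
  facet normal 0.0000 0.6163 0.7875
    outer loop
      vertex 0.00 0.00 18.00
      vertex 27.00 0.00 18.00
      vertex 27.00 23.00 0.00
    endloop
  endfacet
  facet normal 0.0000 0.6163 0.7875
    outer loop
      vertex 0.00 0.00 18.00
      vertex 27.00 23.00 0.00
      vertex 0.00 23.00 0.00
    endloop
  endfacet
  facet normal -1.0000 0.0000 0.0000
    outer loop
      vertex 0.00 0.00 18.00
      vertex 0.00 23.00 0.00
      vertex 0.00 0.00 0.00
    endloop
  endfacet
  facet normal 1.0000 0.0000 0.0000
    outer loop
      vertex 27.00 0.00 0.00
      vertex 27.00 23.00 0.00
      vertex 27.00 0.00 18.00
    endloop
  endfacet
endsolid part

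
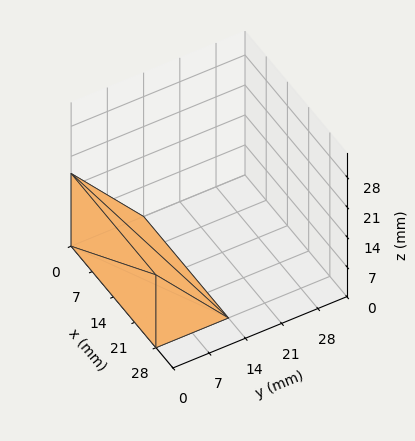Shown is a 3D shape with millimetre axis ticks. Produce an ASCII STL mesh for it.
Reading the render: the shape is a wedge (ramp): 28 × 14 mm base, rising to 17 mm along the y=0 edge and sloping linearly to z=0 at y=14 (dimensions read to the nearest mm from the axis ticks). For the STL, each face is triangulated and given an outward normal.

solid part
  facet normal 0.0000 0.0000 -1.0000
    outer loop
      vertex 28.0 14.0 0.0
      vertex 28.0 0.0 0.0
      vertex 0.0 0.0 0.0
    endloop
  endfacet
  facet normal 0.0000 0.0000 -1.0000
    outer loop
      vertex 0.0 14.0 0.0
      vertex 28.0 14.0 0.0
      vertex 0.0 0.0 0.0
    endloop
  endfacet
  facet normal 0.0000 -1.0000 0.0000
    outer loop
      vertex 0.0 0.0 0.0
      vertex 28.0 0.0 0.0
      vertex 28.0 0.0 17.0
    endloop
  endfacet
  facet normal 0.0000 -1.0000 0.0000
    outer loop
      vertex 0.0 0.0 0.0
      vertex 28.0 0.0 17.0
      vertex 0.0 0.0 17.0
    endloop
  endfacet
  facet normal 0.0000 0.7719 0.6357
    outer loop
      vertex 0.0 0.0 17.0
      vertex 28.0 0.0 17.0
      vertex 28.0 14.0 0.0
    endloop
  endfacet
  facet normal 0.0000 0.7719 0.6357
    outer loop
      vertex 0.0 0.0 17.0
      vertex 28.0 14.0 0.0
      vertex 0.0 14.0 0.0
    endloop
  endfacet
  facet normal -1.0000 0.0000 0.0000
    outer loop
      vertex 0.0 0.0 17.0
      vertex 0.0 14.0 0.0
      vertex 0.0 0.0 0.0
    endloop
  endfacet
  facet normal 1.0000 0.0000 0.0000
    outer loop
      vertex 28.0 0.0 0.0
      vertex 28.0 14.0 0.0
      vertex 28.0 0.0 17.0
    endloop
  endfacet
endsolid part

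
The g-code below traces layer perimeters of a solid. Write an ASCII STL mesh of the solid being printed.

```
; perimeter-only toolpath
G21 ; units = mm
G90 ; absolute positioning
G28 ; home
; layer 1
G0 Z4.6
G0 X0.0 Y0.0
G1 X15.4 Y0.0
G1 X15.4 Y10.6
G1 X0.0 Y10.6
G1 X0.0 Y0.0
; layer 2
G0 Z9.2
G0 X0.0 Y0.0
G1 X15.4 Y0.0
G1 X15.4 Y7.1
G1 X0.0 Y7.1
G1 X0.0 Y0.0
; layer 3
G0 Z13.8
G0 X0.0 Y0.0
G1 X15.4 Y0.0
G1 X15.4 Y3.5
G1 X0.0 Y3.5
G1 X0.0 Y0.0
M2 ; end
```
solid part
  facet normal 0.0000 0.0000 -1.0000
    outer loop
      vertex 15.4 14.2 0.0
      vertex 15.4 0.0 0.0
      vertex 0.0 0.0 0.0
    endloop
  endfacet
  facet normal 0.0000 0.0000 -1.0000
    outer loop
      vertex 0.0 14.2 0.0
      vertex 15.4 14.2 0.0
      vertex 0.0 0.0 0.0
    endloop
  endfacet
  facet normal 0.0000 -1.0000 0.0000
    outer loop
      vertex 0.0 0.0 0.0
      vertex 15.4 0.0 0.0
      vertex 15.4 0.0 18.4
    endloop
  endfacet
  facet normal 0.0000 -1.0000 0.0000
    outer loop
      vertex 0.0 0.0 0.0
      vertex 15.4 0.0 18.4
      vertex 0.0 0.0 18.4
    endloop
  endfacet
  facet normal 0.0000 0.7917 0.6110
    outer loop
      vertex 0.0 0.0 18.4
      vertex 15.4 0.0 18.4
      vertex 15.4 14.2 0.0
    endloop
  endfacet
  facet normal 0.0000 0.7917 0.6110
    outer loop
      vertex 0.0 0.0 18.4
      vertex 15.4 14.2 0.0
      vertex 0.0 14.2 0.0
    endloop
  endfacet
  facet normal -1.0000 0.0000 0.0000
    outer loop
      vertex 0.0 0.0 18.4
      vertex 0.0 14.2 0.0
      vertex 0.0 0.0 0.0
    endloop
  endfacet
  facet normal 1.0000 0.0000 0.0000
    outer loop
      vertex 15.4 0.0 0.0
      vertex 15.4 14.2 0.0
      vertex 15.4 0.0 18.4
    endloop
  endfacet
endsolid part

The G0 Z moves step by Δz≈4.6 mm. The G1 loops shrink linearly with z, so the solid tapers from its base footprint up to z≈18.4. Closing with a flat bottom cap and the tapered top and triangulating gives 8 facets — a wedge (ramp): 15.4 × 14.2 mm base, rising to 18.4 mm along the y=0 edge and sloping linearly to z=0 at y=14.2.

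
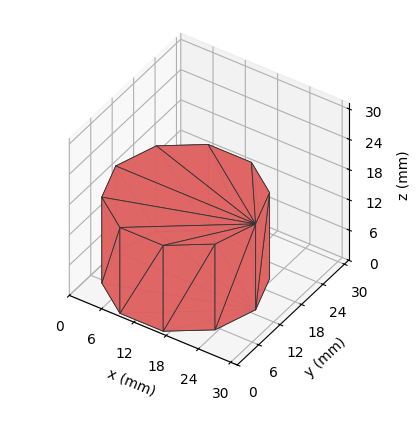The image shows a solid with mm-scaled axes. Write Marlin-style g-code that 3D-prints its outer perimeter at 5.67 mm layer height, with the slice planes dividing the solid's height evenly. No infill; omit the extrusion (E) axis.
Reading the render: the shape is a regular 10-sided prism (a cylinder approximated with 10 flat sides), circumscribed radius ≈ 13 mm, height ≈ 17 mm (dimensions read to the nearest mm from the axis ticks). For the g-code, the solid's height is divided into equal slices at the stated Δz and each level perimeter traced with G1 moves after a G0 lift.

; perimeter-only toolpath
G21 ; units = mm
G90 ; absolute positioning
G28 ; home
; layer 1
G0 Z5.67
G0 X26.00 Y13.00
G1 X23.52 Y20.64
G1 X17.02 Y25.36
G1 X8.98 Y25.36
G1 X2.48 Y20.64
G1 X0.00 Y13.00
G1 X2.48 Y5.36
G1 X8.98 Y0.64
G1 X17.02 Y0.64
G1 X23.52 Y5.36
G1 X26.00 Y13.00
; layer 2
G0 Z11.33
G0 X26.00 Y13.00
G1 X23.52 Y20.64
G1 X17.02 Y25.36
G1 X8.98 Y25.36
G1 X2.48 Y20.64
G1 X0.00 Y13.00
G1 X2.48 Y5.36
G1 X8.98 Y0.64
G1 X17.02 Y0.64
G1 X23.52 Y5.36
G1 X26.00 Y13.00
; layer 3
G0 Z17.00
G0 X26.00 Y13.00
G1 X23.52 Y20.64
G1 X17.02 Y25.36
G1 X8.98 Y25.36
G1 X2.48 Y20.64
G1 X0.00 Y13.00
G1 X2.48 Y5.36
G1 X8.98 Y0.64
G1 X17.02 Y0.64
G1 X23.52 Y5.36
G1 X26.00 Y13.00
M2 ; end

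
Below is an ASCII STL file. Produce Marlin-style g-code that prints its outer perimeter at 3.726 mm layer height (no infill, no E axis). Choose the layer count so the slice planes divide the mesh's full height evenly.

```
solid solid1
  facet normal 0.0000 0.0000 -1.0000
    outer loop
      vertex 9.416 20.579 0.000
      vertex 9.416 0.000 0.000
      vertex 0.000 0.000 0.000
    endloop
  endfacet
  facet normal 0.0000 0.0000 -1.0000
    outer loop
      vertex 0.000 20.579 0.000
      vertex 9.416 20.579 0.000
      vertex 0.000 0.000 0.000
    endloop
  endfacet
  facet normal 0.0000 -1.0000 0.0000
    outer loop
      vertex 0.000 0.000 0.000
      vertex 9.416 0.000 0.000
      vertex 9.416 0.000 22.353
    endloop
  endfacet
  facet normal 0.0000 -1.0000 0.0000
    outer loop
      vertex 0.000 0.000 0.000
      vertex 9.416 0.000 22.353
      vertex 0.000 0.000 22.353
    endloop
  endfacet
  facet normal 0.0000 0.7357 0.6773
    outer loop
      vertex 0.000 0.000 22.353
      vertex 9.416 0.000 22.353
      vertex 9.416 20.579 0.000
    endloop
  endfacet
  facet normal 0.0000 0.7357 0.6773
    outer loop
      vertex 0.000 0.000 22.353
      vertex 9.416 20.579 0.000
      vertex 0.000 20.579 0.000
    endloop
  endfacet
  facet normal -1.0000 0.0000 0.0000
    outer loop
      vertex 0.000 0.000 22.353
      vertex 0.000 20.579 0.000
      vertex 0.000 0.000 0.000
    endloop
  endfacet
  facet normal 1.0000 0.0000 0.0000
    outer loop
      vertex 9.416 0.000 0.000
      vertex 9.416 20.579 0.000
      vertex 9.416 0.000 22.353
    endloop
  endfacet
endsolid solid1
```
; perimeter-only toolpath
G21 ; units = mm
G90 ; absolute positioning
G28 ; home
; layer 1
G0 Z3.726
G0 X0.000 Y0.000
G1 X9.416 Y0.000
G1 X9.416 Y17.149
G1 X0.000 Y17.149
G1 X0.000 Y0.000
; layer 2
G0 Z7.451
G0 X0.000 Y0.000
G1 X9.416 Y0.000
G1 X9.416 Y13.719
G1 X0.000 Y13.719
G1 X0.000 Y0.000
; layer 3
G0 Z11.177
G0 X0.000 Y0.000
G1 X9.416 Y0.000
G1 X9.416 Y10.290
G1 X0.000 Y10.290
G1 X0.000 Y0.000
; layer 4
G0 Z14.902
G0 X0.000 Y0.000
G1 X9.416 Y0.000
G1 X9.416 Y6.860
G1 X0.000 Y6.860
G1 X0.000 Y0.000
; layer 5
G0 Z18.628
G0 X0.000 Y0.000
G1 X9.416 Y0.000
G1 X9.416 Y3.430
G1 X0.000 Y3.430
G1 X0.000 Y0.000
M2 ; end

The solid is a wedge (ramp): 9.42 × 20.6 mm base, rising to 22.4 mm along the y=0 edge and sloping linearly to z=0 at y=20.6. Slicing at Δz = 3.726 mm — 6 equal slices spanning the solid's height, so layer i sits at z = i·h/6 — gives 5 non-empty perimeters. Each is a 4-segment closed polygon; G0 lifts to the layer z and rapids to the start vertex, then G1 traces the edges. The cross-section shrinks linearly with z (the slice at the apex is degenerate and omitted).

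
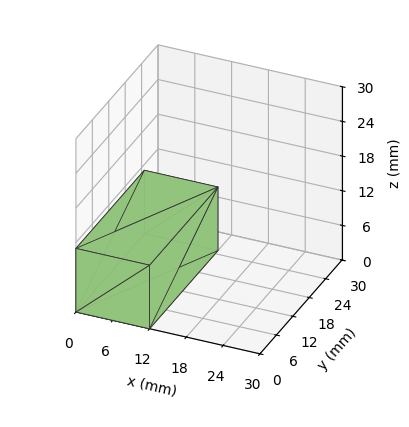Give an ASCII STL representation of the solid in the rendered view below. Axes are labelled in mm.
Reading the render: the shape is a rectangular box, roughly 12 × 25 mm footprint and 11 mm tall (dimensions read to the nearest mm from the axis ticks). For the STL, each face is triangulated and given an outward normal.

solid part
  facet normal 0.0000 0.0000 -1.0000
    outer loop
      vertex 12.000 25.000 0.000
      vertex 12.000 0.000 0.000
      vertex 0.000 0.000 0.000
    endloop
  endfacet
  facet normal 0.0000 0.0000 -1.0000
    outer loop
      vertex 0.000 25.000 0.000
      vertex 12.000 25.000 0.000
      vertex 0.000 0.000 0.000
    endloop
  endfacet
  facet normal 0.0000 0.0000 1.0000
    outer loop
      vertex 0.000 0.000 11.000
      vertex 12.000 0.000 11.000
      vertex 12.000 25.000 11.000
    endloop
  endfacet
  facet normal 0.0000 0.0000 1.0000
    outer loop
      vertex 0.000 0.000 11.000
      vertex 12.000 25.000 11.000
      vertex 0.000 25.000 11.000
    endloop
  endfacet
  facet normal 0.0000 -1.0000 0.0000
    outer loop
      vertex 0.000 0.000 0.000
      vertex 12.000 0.000 0.000
      vertex 12.000 0.000 11.000
    endloop
  endfacet
  facet normal 0.0000 -1.0000 0.0000
    outer loop
      vertex 0.000 0.000 0.000
      vertex 12.000 0.000 11.000
      vertex 0.000 0.000 11.000
    endloop
  endfacet
  facet normal 0.0000 1.0000 0.0000
    outer loop
      vertex 12.000 25.000 11.000
      vertex 12.000 25.000 0.000
      vertex 0.000 25.000 0.000
    endloop
  endfacet
  facet normal 0.0000 1.0000 0.0000
    outer loop
      vertex 0.000 25.000 11.000
      vertex 12.000 25.000 11.000
      vertex 0.000 25.000 0.000
    endloop
  endfacet
  facet normal -1.0000 0.0000 0.0000
    outer loop
      vertex 0.000 25.000 11.000
      vertex 0.000 25.000 0.000
      vertex 0.000 0.000 0.000
    endloop
  endfacet
  facet normal -1.0000 0.0000 0.0000
    outer loop
      vertex 0.000 0.000 11.000
      vertex 0.000 25.000 11.000
      vertex 0.000 0.000 0.000
    endloop
  endfacet
  facet normal 1.0000 0.0000 0.0000
    outer loop
      vertex 12.000 0.000 0.000
      vertex 12.000 25.000 0.000
      vertex 12.000 25.000 11.000
    endloop
  endfacet
  facet normal 1.0000 0.0000 0.0000
    outer loop
      vertex 12.000 0.000 0.000
      vertex 12.000 25.000 11.000
      vertex 12.000 0.000 11.000
    endloop
  endfacet
endsolid part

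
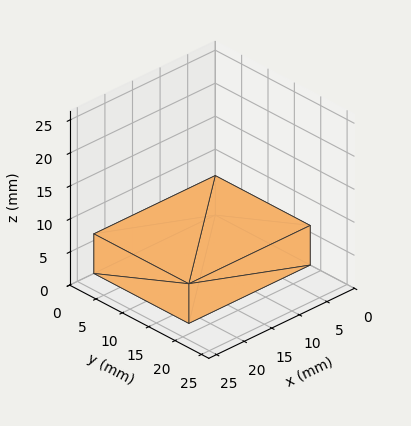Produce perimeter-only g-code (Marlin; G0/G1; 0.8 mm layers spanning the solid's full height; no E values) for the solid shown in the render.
Reading the render: the shape is a rectangular box, roughly 22 × 18 mm footprint and 6 mm tall (dimensions read to the nearest mm from the axis ticks). For the g-code, the solid's height is divided into equal slices at the stated Δz and each level perimeter traced with G1 moves after a G0 lift.

; perimeter-only toolpath
G21 ; units = mm
G90 ; absolute positioning
G28 ; home
; layer 1
G0 Z0.8
G0 X0.0 Y0.0
G1 X22.0 Y0.0
G1 X22.0 Y18.0
G1 X0.0 Y18.0
G1 X0.0 Y0.0
; layer 2
G0 Z1.5
G0 X0.0 Y0.0
G1 X22.0 Y0.0
G1 X22.0 Y18.0
G1 X0.0 Y18.0
G1 X0.0 Y0.0
; layer 3
G0 Z2.2
G0 X0.0 Y0.0
G1 X22.0 Y0.0
G1 X22.0 Y18.0
G1 X0.0 Y18.0
G1 X0.0 Y0.0
; layer 4
G0 Z3.0
G0 X0.0 Y0.0
G1 X22.0 Y0.0
G1 X22.0 Y18.0
G1 X0.0 Y18.0
G1 X0.0 Y0.0
; layer 5
G0 Z3.8
G0 X0.0 Y0.0
G1 X22.0 Y0.0
G1 X22.0 Y18.0
G1 X0.0 Y18.0
G1 X0.0 Y0.0
; layer 6
G0 Z4.5
G0 X0.0 Y0.0
G1 X22.0 Y0.0
G1 X22.0 Y18.0
G1 X0.0 Y18.0
G1 X0.0 Y0.0
; layer 7
G0 Z5.2
G0 X0.0 Y0.0
G1 X22.0 Y0.0
G1 X22.0 Y18.0
G1 X0.0 Y18.0
G1 X0.0 Y0.0
; layer 8
G0 Z6.0
G0 X0.0 Y0.0
G1 X22.0 Y0.0
G1 X22.0 Y18.0
G1 X0.0 Y18.0
G1 X0.0 Y0.0
M2 ; end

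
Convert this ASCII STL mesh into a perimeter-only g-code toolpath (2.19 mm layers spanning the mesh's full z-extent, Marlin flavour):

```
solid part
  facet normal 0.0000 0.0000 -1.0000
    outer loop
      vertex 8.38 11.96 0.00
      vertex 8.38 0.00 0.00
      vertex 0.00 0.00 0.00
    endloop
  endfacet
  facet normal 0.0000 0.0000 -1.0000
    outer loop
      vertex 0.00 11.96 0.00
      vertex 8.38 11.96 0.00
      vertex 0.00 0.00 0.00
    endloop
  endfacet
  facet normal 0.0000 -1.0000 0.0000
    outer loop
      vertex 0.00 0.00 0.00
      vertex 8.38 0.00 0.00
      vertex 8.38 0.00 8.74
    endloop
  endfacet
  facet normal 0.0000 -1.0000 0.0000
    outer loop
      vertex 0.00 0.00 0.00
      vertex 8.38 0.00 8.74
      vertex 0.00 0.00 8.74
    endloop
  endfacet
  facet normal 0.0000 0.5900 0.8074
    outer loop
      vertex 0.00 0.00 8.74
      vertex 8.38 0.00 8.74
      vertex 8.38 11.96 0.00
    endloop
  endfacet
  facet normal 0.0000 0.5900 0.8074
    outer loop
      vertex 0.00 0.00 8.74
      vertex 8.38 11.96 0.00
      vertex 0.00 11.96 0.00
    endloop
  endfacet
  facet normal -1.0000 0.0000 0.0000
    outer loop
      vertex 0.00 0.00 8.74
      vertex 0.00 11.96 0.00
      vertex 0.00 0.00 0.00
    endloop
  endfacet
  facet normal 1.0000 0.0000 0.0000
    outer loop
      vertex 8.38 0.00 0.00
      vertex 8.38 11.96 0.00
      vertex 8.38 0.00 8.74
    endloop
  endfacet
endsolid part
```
; perimeter-only toolpath
G21 ; units = mm
G90 ; absolute positioning
G28 ; home
; layer 1
G0 Z2.19
G0 X0.00 Y0.00
G1 X8.38 Y0.00
G1 X8.38 Y8.97
G1 X0.00 Y8.97
G1 X0.00 Y0.00
; layer 2
G0 Z4.37
G0 X0.00 Y0.00
G1 X8.38 Y0.00
G1 X8.38 Y5.98
G1 X0.00 Y5.98
G1 X0.00 Y0.00
; layer 3
G0 Z6.55
G0 X0.00 Y0.00
G1 X8.38 Y0.00
G1 X8.38 Y2.99
G1 X0.00 Y2.99
G1 X0.00 Y0.00
M2 ; end

The solid is a wedge (ramp): 8.38 × 12 mm base, rising to 8.74 mm along the y=0 edge and sloping linearly to z=0 at y=12. Slicing at Δz = 2.19 mm — 4 equal slices spanning the solid's height, so layer i sits at z = i·h/4 — gives 3 non-empty perimeters. Each is a 4-segment closed polygon; G0 lifts to the layer z and rapids to the start vertex, then G1 traces the edges. The cross-section shrinks linearly with z (the slice at the apex is degenerate and omitted).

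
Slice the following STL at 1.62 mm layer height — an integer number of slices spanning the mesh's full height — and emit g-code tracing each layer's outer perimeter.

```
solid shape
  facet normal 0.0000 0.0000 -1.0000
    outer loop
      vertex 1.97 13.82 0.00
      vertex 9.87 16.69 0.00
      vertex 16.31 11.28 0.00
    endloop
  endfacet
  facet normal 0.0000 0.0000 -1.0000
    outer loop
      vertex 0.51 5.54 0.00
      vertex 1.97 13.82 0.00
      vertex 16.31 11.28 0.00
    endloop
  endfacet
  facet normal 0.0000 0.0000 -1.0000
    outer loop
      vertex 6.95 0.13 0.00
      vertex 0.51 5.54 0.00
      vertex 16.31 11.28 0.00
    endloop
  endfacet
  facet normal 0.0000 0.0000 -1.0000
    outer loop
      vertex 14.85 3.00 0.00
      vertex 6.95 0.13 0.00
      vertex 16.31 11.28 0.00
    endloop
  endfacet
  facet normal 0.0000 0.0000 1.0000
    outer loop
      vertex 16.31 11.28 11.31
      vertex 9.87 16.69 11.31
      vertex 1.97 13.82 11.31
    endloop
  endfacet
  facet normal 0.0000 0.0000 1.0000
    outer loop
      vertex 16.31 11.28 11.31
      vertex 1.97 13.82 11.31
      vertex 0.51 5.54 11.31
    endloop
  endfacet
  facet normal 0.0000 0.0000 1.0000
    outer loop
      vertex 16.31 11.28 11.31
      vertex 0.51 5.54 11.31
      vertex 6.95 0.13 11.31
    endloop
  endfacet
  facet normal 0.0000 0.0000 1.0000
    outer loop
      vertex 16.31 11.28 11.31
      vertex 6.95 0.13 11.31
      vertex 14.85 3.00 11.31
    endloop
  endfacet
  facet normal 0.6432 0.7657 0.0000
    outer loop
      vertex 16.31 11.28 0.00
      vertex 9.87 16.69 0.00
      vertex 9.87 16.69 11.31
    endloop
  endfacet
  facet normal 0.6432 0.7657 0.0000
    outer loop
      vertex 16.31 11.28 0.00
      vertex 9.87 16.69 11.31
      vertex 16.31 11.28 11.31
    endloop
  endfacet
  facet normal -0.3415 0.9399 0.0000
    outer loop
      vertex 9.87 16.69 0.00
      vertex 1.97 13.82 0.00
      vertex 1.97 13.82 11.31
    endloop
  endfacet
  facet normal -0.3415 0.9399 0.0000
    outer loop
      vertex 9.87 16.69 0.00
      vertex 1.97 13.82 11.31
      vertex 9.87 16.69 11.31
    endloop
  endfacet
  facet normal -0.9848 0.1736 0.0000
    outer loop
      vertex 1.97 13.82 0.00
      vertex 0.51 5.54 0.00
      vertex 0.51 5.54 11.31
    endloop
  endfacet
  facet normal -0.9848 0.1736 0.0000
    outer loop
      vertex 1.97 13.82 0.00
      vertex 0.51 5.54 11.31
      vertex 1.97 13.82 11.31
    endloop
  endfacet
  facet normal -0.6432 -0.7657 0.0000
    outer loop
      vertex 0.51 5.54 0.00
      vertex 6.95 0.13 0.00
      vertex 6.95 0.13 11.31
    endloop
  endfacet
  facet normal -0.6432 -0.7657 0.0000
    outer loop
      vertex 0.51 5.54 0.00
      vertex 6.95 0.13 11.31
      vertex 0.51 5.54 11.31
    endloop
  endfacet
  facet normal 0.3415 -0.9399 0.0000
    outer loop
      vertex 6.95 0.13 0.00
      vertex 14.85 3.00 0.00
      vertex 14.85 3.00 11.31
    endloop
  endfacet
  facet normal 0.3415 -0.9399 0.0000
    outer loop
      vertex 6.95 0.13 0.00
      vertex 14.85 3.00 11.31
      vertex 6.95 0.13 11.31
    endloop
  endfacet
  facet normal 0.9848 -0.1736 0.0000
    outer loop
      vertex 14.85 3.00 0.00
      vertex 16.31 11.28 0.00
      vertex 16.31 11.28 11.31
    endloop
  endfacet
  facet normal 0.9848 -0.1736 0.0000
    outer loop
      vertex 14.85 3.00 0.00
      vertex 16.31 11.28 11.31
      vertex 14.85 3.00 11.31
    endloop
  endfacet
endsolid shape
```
; perimeter-only toolpath
G21 ; units = mm
G90 ; absolute positioning
G28 ; home
; layer 1
G0 Z1.62
G0 X16.31 Y11.28
G1 X9.87 Y16.69
G1 X1.97 Y13.82
G1 X0.51 Y5.54
G1 X6.95 Y0.13
G1 X14.85 Y3.00
G1 X16.31 Y11.28
; layer 2
G0 Z3.23
G0 X16.31 Y11.28
G1 X9.87 Y16.69
G1 X1.97 Y13.82
G1 X0.51 Y5.54
G1 X6.95 Y0.13
G1 X14.85 Y3.00
G1 X16.31 Y11.28
; layer 3
G0 Z4.85
G0 X16.31 Y11.28
G1 X9.87 Y16.69
G1 X1.97 Y13.82
G1 X0.51 Y5.54
G1 X6.95 Y0.13
G1 X14.85 Y3.00
G1 X16.31 Y11.28
; layer 4
G0 Z6.46
G0 X16.31 Y11.28
G1 X9.87 Y16.69
G1 X1.97 Y13.82
G1 X0.51 Y5.54
G1 X6.95 Y0.13
G1 X14.85 Y3.00
G1 X16.31 Y11.28
; layer 5
G0 Z8.08
G0 X16.31 Y11.28
G1 X9.87 Y16.69
G1 X1.97 Y13.82
G1 X0.51 Y5.54
G1 X6.95 Y0.13
G1 X14.85 Y3.00
G1 X16.31 Y11.28
; layer 6
G0 Z9.69
G0 X16.31 Y11.28
G1 X9.87 Y16.69
G1 X1.97 Y13.82
G1 X0.51 Y5.54
G1 X6.95 Y0.13
G1 X14.85 Y3.00
G1 X16.31 Y11.28
; layer 7
G0 Z11.31
G0 X16.31 Y11.28
G1 X9.87 Y16.69
G1 X1.97 Y13.82
G1 X0.51 Y5.54
G1 X6.95 Y0.13
G1 X14.85 Y3.00
G1 X16.31 Y11.28
M2 ; end

The solid is a regular 6-sided prism (a cylinder approximated with 6 flat sides), circumscribed radius ≈ 8.41 mm, height ≈ 11.3 mm. Slicing at Δz = 1.62 mm — 7 equal slices spanning the solid's height, so layer i sits at z = i·h/7 — gives 7 non-empty perimeters. Each is a 6-segment closed polygon; G0 lifts to the layer z and rapids to the start vertex, then G1 traces the edges.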